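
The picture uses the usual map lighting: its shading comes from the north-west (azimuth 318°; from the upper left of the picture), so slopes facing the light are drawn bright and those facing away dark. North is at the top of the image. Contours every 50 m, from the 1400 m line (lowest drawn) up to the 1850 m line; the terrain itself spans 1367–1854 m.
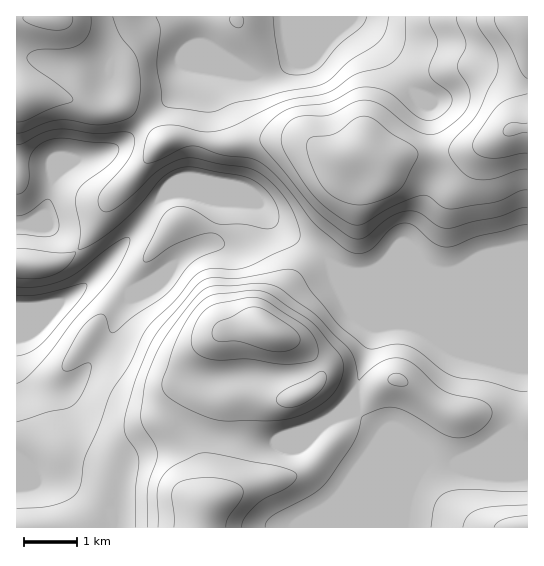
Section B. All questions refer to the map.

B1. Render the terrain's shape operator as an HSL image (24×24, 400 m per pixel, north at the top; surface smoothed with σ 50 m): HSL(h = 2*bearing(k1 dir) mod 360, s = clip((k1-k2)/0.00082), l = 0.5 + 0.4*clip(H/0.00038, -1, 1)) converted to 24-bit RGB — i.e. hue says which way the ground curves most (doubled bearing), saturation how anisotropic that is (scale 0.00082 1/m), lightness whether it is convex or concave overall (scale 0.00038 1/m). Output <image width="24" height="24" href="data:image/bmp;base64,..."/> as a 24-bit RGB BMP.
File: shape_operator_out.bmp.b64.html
<image width="24" height="24" href="data:image/bmp;base64,Qk32BgAAAAAAADYAAAAoAAAAGAAAABgAAAABABgAAAAAAMAGAAATCwAAEwsAAAAAAAAAAAAAnZfWo3zSsXi+o2uKaFp9GhtctrBjtrRozcB025NCcGArMUAlSGc2Wn5We4B7f4B/f4B/f4B/aW6AX3OHdaeqgrvPocnqusTyXmQjZlQyh1dFq19giGWNFSBsu5jFtdPHtsbW3cfp2KDup0/UYK2ZPo5TP4VYdoB+f4B/f4B/bnqCYJmLWa91UqNLY4EyX2Uif29+d1NPWYldlopymnt0HUlqUctzsc+MnqVfo4hcr1KWnYfe2M/42Jn0XYmrSHx0f4B/gIB/fICAboprfIRXfXZMfXVOeX1TeVmOgZ6od5ioY12Xrnh8RzpeWo0okrgmf51HhoJUi5FPVponUjITjmIT8KK+U4OWXoF9f4B/gH9/hWxriH9YZoJbfoB+gH9/dn+ogp6hdW6RYFODrWuYtzy9k8WPcrZ3hnJLfGU5jno6k0UXL0YFI1cOM64m1neoVmWKcH1sfVVYg0xNrZRrXqtjSohweHCJgXKRkIF3cVx7cF6BYW2KlV241MOak1pdkGWimoiyinGqn2vU89D57XPOAFIONHxFuUZfY1BAgoNOddPNt9TruqvhcXjKVHC+f1Z9rWJHSXU/WHuCYIKXWDel5MCxiaqoZaCiXpqecnexWZC1W5TF9rnw+NPtAF5rkDDdyp/csPPqbejkUGyJnmx1pm6cWVGDTTnF3IHf0YmWL31mUo58Iz1y5bapy1Rejj0nfYQiVF8cUEAQTmQILXYP3+yjUWvmAF+p3eTut9LbgT94YTo6eWg2elo4eGlLFlEnYUSe9K7Evq1sPHt7H1FqeZW97H3R5KPbzL7aiU7RpY3U1vP1s/39e/zrokzOFiZWg6sutVUncyY6fmRigH99gH9/gIB/b39yAzIjx3HI+NPbQGyULomcLJ+sq2bW7tPl1b3ceF/f0vn1z/P8tbbrkilwQA8kcj4+cX9Fg2dLgHp6gH9/f3+Af4CAf3+AP0IBGTMAADML54tW4HiSM3RGEFQwI1tj3tW3zdPtvsX22/LZiDsuZSQTeRs4eUd2gH9/gH9/gH9/gIB/f3+AgIB/gH9/gIB/sJ7cjqngAJEwADMT5FJQxmhjOndFBC8kYvJPhNRVWXUz8SUE2w06lk9WeEZzgHp/f4B+f4B/gIB/gH9/f4B/gIB/gIB/gIB/zNL/2Mz/+cz/FbzBADMe6oyhyHtmG2E9II8Ad2UMNjUTeH8ruHBtxF2GiDtnkkQfUZ4cV4JtgHZ8jk0/dJI7V31TfoB6f4B/f3QaRSgXqh9O/6y8FYtdAUYp6pOiqm6SQopXWYxLW51vSplmazk4ox0UaxUi2ZpHouhdEkIrTiY0vWQ9t71ZU2Y5UXAkTWkxWo0mOzdjdFB01aqU6ay1B2FMGqZ/5dHnh5rYX3nAZqyiej5uShMyoBocsFtIteOz6a2hV0IpEzQyiLt8wJ2SjmmTjpx4QWVxiNyHFk2GV4fBtazQ77LR4oV9ADMfc5cnfkoufG1OfnBULAcWTR0nrLdqzPDbjsvH2IPG6rftGZ32SafLxZO7rIC3saGxTUGe2uawIDB1JZJkQ56H1G7Z/8zf1zwFCTADLiEFOicALyEEJydhXra9o+fEnsmTiWVtbpF60cW0alWrOFFrjFdcsXhfp5BYZEZ08OsAEiUOS0ITIzECDS8E0xg7/8zgc1f3RWn309b4oq/5OHD2h8XWlMyti6K9ponCl8PBk6e/o4jZQjDwjl/X2ZzVzY+sZlSY5MNzOS5abTRmxblWF607AEkkt/bG5s/8fp36d4XirX/iZlfnpKXVvdzXVmy+snm1vMWnb7WnY7DCNhuifmDK0Ibf7cbmrZrn5tjsgnHyhq370Oj70sf5hNvmCm0pdX0uc1c9TWBBU6B5QJLFocPbyMLfgTzasZPE09DDrKl+VCIsGyISNUIlemw/zdCTt32wv7LPi4DOdoa7ZYxhc1Nk1K2MS4KhTW+Oc4OUZ56KWoQ6Ml8dKYMRaXQtZDBQv51jyaBqsSdIiilfejlVMVswKKszjLxDsXEvrKFDeFg/h3RDhXlXXGp9zdOXVYptNj5efnFTf3FVfl9Ne6tGPnoxPVEfH0MnkrtNtGhQn0d6p2CwimzDlJLNc7iwaD5S06NdknA0elMxirE7QKNZTpyUp7uKuVGNNVhnbnlXez5Fm7NcesSGVUp+f4B/OXxlPpFEjF9cmktqkXBacXVQiIBMgi8ubkY/utV9j3vWrbDdzuLjaqvFUISbgYdkl1iKp3O9SU28d4C7sM2wdp6KUkl7f3+AfYB+RHhTRlJBiFNgrnqGl3KwZ1yziWbHorXPrMi2"/>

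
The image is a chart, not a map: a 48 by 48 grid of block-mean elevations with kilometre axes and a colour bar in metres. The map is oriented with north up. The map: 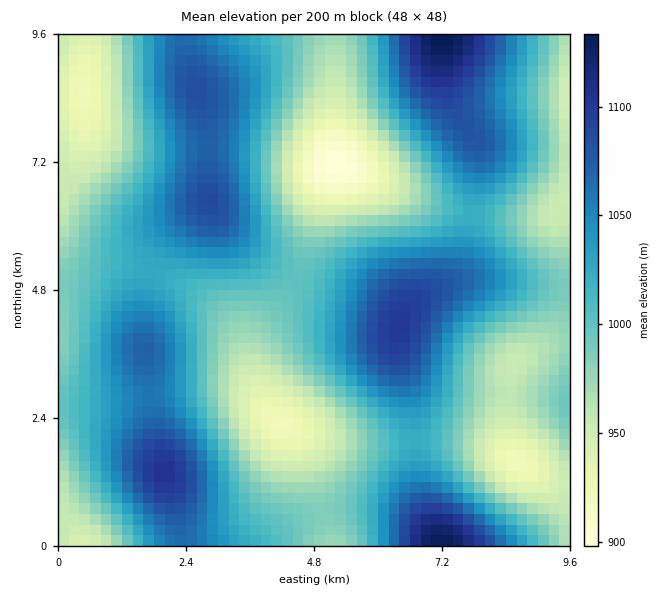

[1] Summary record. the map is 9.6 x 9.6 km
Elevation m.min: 895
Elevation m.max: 1135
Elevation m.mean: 1010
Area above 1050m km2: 23.1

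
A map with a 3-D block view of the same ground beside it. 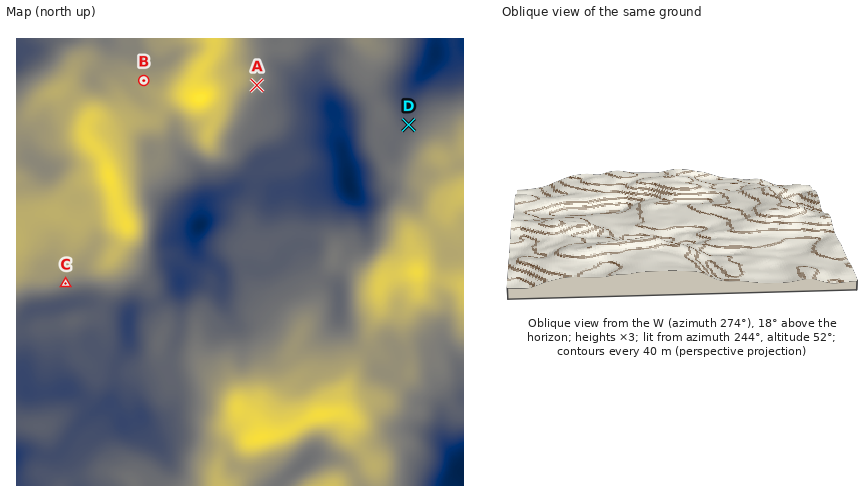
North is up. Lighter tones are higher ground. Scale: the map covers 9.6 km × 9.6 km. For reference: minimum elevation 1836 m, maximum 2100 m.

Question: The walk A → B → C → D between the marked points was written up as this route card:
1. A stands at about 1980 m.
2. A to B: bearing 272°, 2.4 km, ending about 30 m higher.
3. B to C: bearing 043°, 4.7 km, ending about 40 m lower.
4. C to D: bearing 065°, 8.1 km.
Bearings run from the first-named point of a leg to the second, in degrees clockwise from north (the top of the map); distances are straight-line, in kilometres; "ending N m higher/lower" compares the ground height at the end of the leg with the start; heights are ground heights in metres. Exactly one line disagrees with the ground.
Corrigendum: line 3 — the bearing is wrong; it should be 201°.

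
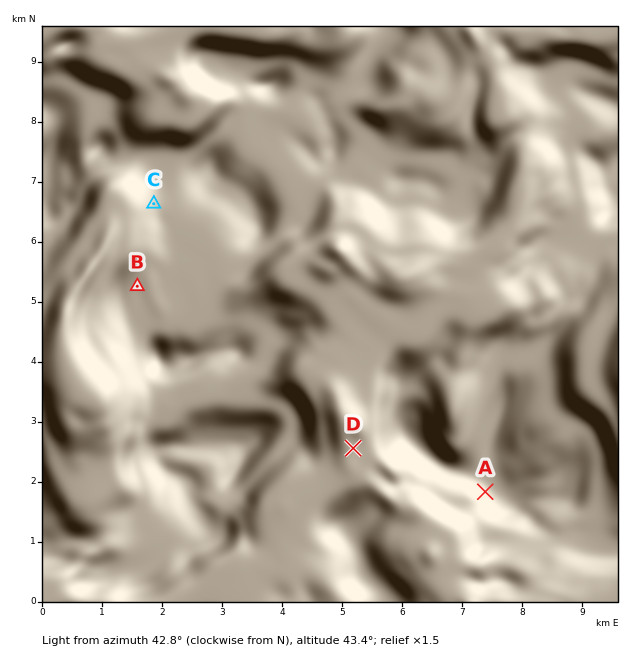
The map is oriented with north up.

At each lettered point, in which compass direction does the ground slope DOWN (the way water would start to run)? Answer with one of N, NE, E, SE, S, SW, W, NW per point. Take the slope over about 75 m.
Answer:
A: NE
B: SE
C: E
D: SE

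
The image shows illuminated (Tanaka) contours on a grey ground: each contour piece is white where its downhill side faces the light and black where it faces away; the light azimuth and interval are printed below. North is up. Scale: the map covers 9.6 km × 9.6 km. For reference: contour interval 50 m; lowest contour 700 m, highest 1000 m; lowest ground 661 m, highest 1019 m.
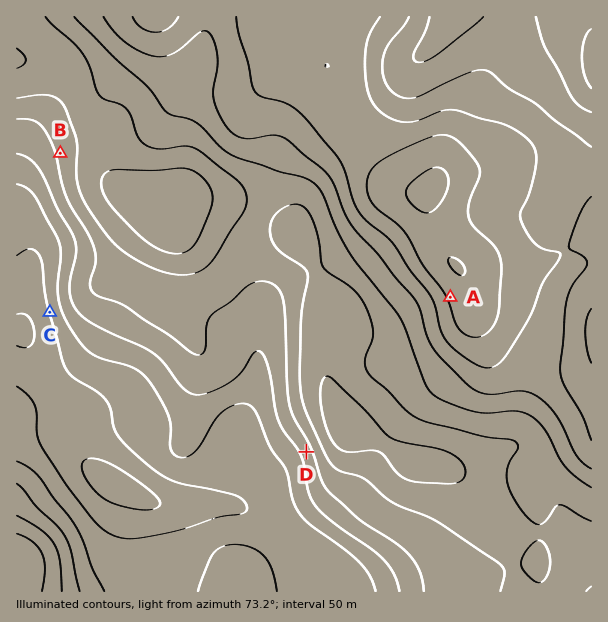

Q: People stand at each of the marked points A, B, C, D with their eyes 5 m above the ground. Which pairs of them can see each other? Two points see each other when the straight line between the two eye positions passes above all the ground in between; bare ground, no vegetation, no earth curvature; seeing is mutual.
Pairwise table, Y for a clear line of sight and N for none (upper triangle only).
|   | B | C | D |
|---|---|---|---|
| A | Y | Y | Y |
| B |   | N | N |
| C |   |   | N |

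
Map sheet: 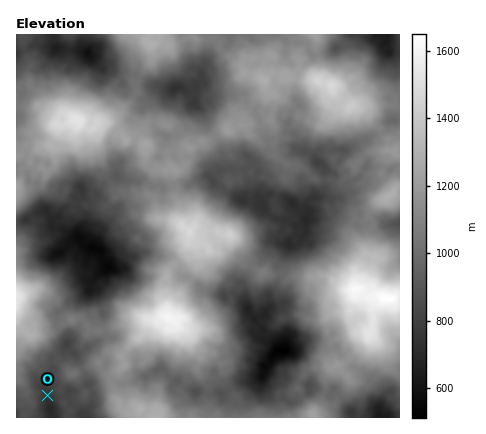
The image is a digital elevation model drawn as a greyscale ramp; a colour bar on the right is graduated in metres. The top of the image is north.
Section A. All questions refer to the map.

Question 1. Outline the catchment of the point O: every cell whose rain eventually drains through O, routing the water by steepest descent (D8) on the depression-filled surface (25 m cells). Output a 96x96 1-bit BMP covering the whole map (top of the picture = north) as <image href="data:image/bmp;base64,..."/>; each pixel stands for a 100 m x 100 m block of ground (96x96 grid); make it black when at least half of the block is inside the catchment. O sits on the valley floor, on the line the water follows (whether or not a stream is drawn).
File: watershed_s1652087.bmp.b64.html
<image width="96" height="96" href="data:image/bmp;base64,Qk2+BAAAAAAAAD4AAAAoAAAAYAAAAGAAAAABAAEAAAAAAIAEAAATCwAAEwsAAAIAAAAAAAAA////AAAAAAAAAAAAAAAAAAAAAAAAAAAAAAAAAAAAAAAAAAAAAAAAAAAAAAAAAAAAAAAAAAAAAAAAAAAAAAAAAAAAAAAAAAAAAAAAAAAAAAAfwAAAAAAAAAAAAAA/4AAAAAAAAAAAAAA/8AAAAAAAAAAAAAB/8AAAAAAAAAAAAAD/+AAAAAAAAAAAAAD//gAAAAAAAAAAAAD//4AAAAAAAAAAAAD///AAAAAAAAAAAAD///gAAAAAAAAAAAD///wAAAAAAAAAAAD////gAAAAAAAAAAD////wAAAAAAAAAAD////4AAAAAAAAAAD////8AAAAAAAAAAD////+AAAAAAAAAADn////AAAAAAAAAACAP8D/AAAAAAAAAAAAH8A/gAAAAAAAAAAAA4APgAAAAAAAAAAAAAAAAAAAAAAAAAAAAAAAAAAAAAAAAAAAAAAAAAAAAAAAAAAAAAAAAAAAAAAAAAAAAAAAAAAAAAAAAAAAAAAAAAAAAAAAAAAAAAAAAAAAAAAAAAAAAAAAAAAAAAAAAAAAAAAAAAAAAAAAAAAAAAAAAAAAAAAAAAAAAAAAAAAAAAAAAAAAAAAAAAAAAAAAAAAAAAAAAAAAAAAAAAAAAAAAAAAAAAAAAAAAAAAAAAAAAAAAAAAAAAAAAAAAAAAAAAAAAAAAAAAAAAAAAAAAAAAAAAAAAAAAAAAAAAAAAAAAAAAAAAAAAAAAAAAAAAAAAAAAAAAAAAAAAAAAAAAAAAAAAAAAAAAAAAAAAAAAAAAAAAAAAAAAAAAAAAAAAAAAAAAAAAAAAAAAAAAAAAAAAAAAAAAAAAAAAAAAAAAAAAAAAAAAAAAAAAAAAAAAAAAAAAAAAAAAAAAAAAAAAAAAAAAAAAAAAAAAAAAAAAAAAAAAAAAAAAAAAAAAAAAAAAAAAAAAAAAAAAAAAAAAAAAAAAAAAAAAAAAAAAAAAAAAAAAAAAAAAAAAAAAAAAAAAAAAAAAAAAAAAAAAAAAAAAAAAAAAAAAAAAAAAAAAAAAAAAAAAAAAAAAAAAAAAAAAAAAAAAAAAAAAAAAAAAAAAAAAAAAAAAAAAAAAAAAAAAAAAAAAAAAAAAAAAAAAAAAAAAAAAAAAAAAAAAAAAAAAAAAAAAAAAAAAAAAAAAAAAAAAAAAAAAAAAAAAAAAAAAAAAAAAAAAAAAAAAAAAAAAAAAAAAAAAAAAAAAAAAAAAAAAAAAAAAAAAAAAAAAAAAAAAAAAAAAAAAAAAAAAAAAAAAAAAAAAAAAAAAAAAAAAAAAAAAAAAAAAAAAAAAAAAAAAAAAAAAAAAAAAAAAAAAAAAAAAAAAAAAAAAAAAAAAAAAAAAAAAAAAAAAAAAAAAAAAAAAAAAAAAAAAAAAAAAAAAAAAAAAAAAAAAAAAAAAAAAAAAAAAAAAAAAAAAAAAAAAAAAAAAAAAAAAAAAAAAAAAAAAAAAAAAAAAAAAAAAAAAAAAAAAAAAAAAAAAAAAAAAAAAAAAAAAAAAAAAAAAAAAAAAAAAAAAAAAAAAAAAAAAAAAAAAAAAAAAAAAAA="/>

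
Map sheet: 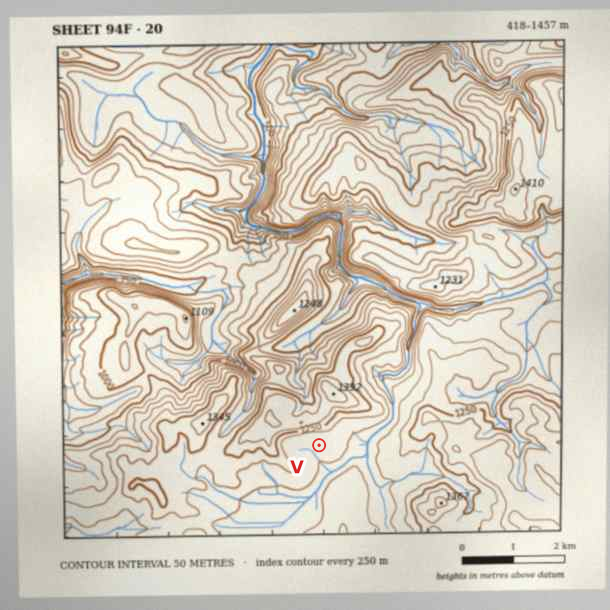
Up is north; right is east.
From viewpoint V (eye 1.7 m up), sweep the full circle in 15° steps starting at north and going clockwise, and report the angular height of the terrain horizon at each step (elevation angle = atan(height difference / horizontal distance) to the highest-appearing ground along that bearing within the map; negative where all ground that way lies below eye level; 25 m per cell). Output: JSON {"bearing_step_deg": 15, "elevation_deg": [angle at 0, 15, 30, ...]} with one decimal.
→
{"bearing_step_deg": 15, "elevation_deg": [17.5, 13.5, 11.1, 7.2, 3.0, 4.3, 4.1, 3.3, 4.3, 0.6, 0.8, 1.6, 0.3, -0.2, 1.5, 3.6, 5.0, 6.3, 8.6, 10.0, 13.5, 18.1, 19.5, 18.8]}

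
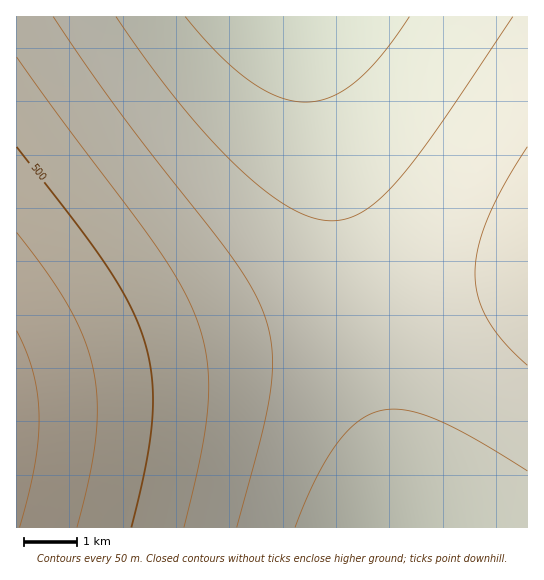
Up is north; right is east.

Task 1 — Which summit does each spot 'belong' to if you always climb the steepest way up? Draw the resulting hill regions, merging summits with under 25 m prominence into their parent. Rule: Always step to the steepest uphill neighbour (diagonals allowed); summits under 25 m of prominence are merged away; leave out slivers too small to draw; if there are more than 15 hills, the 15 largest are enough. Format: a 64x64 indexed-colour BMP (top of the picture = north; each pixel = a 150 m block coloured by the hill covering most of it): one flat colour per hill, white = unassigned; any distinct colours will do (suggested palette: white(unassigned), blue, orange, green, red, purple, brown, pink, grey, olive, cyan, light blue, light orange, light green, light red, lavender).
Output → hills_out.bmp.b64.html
<image width="64" height="64" href="data:image/bmp;base64,Qk12CAAAAAAAAHYAAAAoAAAAQAAAAEAAAAABAAQAAAAAAAAIAAATCwAAEwsAABAAAAAAAAAA////ALR3HwAOf/8ALKAsACgn1gC9Z5QAS1aMAMJ34wB/f38AIr28AM++FwDox64AeLv/AIrfmACWmP8A1bDFABERERERERERERERERERERERERERERERERIiIiIiIiIiERERERERERERERERERERERERERERERERIiIiIiIiIiIREREREREREREREREREREREREREREREREiIiIiIiIiIhERERERERERERERERERERERERERERERESIiIiIiIiIiERERERERERERERERERERERERERERERERIiIiIiIiIiIREREREREREREREREREREREREREREREREiIiIiIiIiIhEREREREREREREREREREREREREREREREiIiIiIiIiIiERERERERERERERERERERERERERERERESIiIiIiIiIiIRERERERERERERERERERERERERERERERIiIiIiIiIiIhEREREREREREREREREREREREREREREREiIiIiIiIiIiERERERERERERERERERERERERERERERESIiIiIiIiIiIRERERERERERERERERERERERERERERESIiIiIiIiIiIhERERERERERERERERERERERERERERERIiIiIiIiIiIiEREREREREREREREREREREREREREREREiIiIiIiIiIiIRERERERERERERERERERERERERERERESIiIiIiIiIiIhERERERERERERERERERERERERERERERIiIiIiIiIiIiERERERERERERERERERERERERERERERIiIiIiIiIiIiIREREREREREREREREREREREREREREREiIiIiIiIiIiIhERERERERERERERERERERERERERERESIiIiIiIiIiIiERERERERERERERERERERERERERERERIiIiIiIiIiIiIREREREREREREREREREREREREREREREiIiIiIiIiIiIhEREREREREREREREREREREREREREREiIiIiIiIiIiIiERERERERERERERERERERERERERERESIiIiIiIiIiIiIRERERERERERERERERERERERERERERIiIiIiIiIiIiIhEREREREREREREREREREREREREREREiIiIiIiIiIiIiERERERERERERERERERERERERERERESIiIiIiIiIiIiIRERERERERERERERERERERERERERESIiIiIiIiIiIiIhERERERERERERERERERERERERERERIiIiIiIiIiIiIiEREREREREREREREREREREREREREREiIiIiIiIiIiIiIRERERERERERERERERERERERERERESIiIiIiIiIiIiIhERERERERERERERERERERERERERERIiIiIiIiIiIiIiERERERERERERERERERERERERERERIiIiIiIiIiIiIiIREREREREREREREREREREREREREREiIiIiIiIiIiIiIhERERERERERERERERERERERERERESIiIiIiIiIiIiIiERERERERERERERERERERERERERERIiIiIiIiIiIiIiIRERERERERERERERERERERERERERIiIiIiIiIiIiIiIhEREREREREREREREREREREREREREiIiIiIiIiIiIiIiERERERERERERERERERERERERERESIiIiIiIiIiIiIiIRERERERERERERERERERERERERERIiIiIiIiIiIiIiIhEREREREREREREREREREREREREREiIiIiIiIiIiIiIiEREREREREREREREREREREREREREiIiIiIiIiIiIiIiIRERERERERERERERERERERERERESIiIiIiIiIiIiIiIhERERERERERERERERERERERERERIiIiIiIiIiIiIiIiEREREREREREREREREREREREREREiIiIiIiIiIiIiIiIRERERERERERERERERERERERERESIiIiIiIiIiIiIiIhERERERERERERERERERERERERESIiIiIiIiIiIiIiIiERERERERERERERERERERERERERIiIiIiIiIiIiIiIiIREREREREREREREREREREREREREiIiIiIiIiIiIiIiIhERERERERERERERERERERERERESIiIiIiIiIiIiIiIiERERERERERERERERERERERERERIiIiIiIiIiIiIiIiIRERERERERERERERERERERERERIiIiIiIiIiIiIiIiIhEREREREREREREREREREREREREiIiIiIiIiIiIiIiIiERERERERERERERERERERERERESIiIiIiIiIiIiIiIiIRERERERERERERERERERERERERIiIiIiIiIiIiIiIiIhEREREREREREREREREREREREREiIiIiIiIiIiIiIiIiEREREREREREREREREREREREREiIiIiIiIiIiIiIiIiIRERERERERERERERERERERERESIiIiIiIiIiIiIiIiIhERERERERERERERERERERERERIiIiIiIiIiIiIiIiIiEREREREREREREREREREREREREiIiIiIiIiIiIiIiIiIRERERERERERERERERERERERESIiIiIiIiIiIiIiIiIhERERERERERERERERERERERESIiIiIiIiIiIiIiIiIiERERERERERERERERERERERERIiIiIiIiIiIiIiIiIiIREREREREREREREREREREREREiIiIiIiIiIiIiIiIiIhERERERERERERERERERERERESIiIiIiIiIiIiIiIiIi"/>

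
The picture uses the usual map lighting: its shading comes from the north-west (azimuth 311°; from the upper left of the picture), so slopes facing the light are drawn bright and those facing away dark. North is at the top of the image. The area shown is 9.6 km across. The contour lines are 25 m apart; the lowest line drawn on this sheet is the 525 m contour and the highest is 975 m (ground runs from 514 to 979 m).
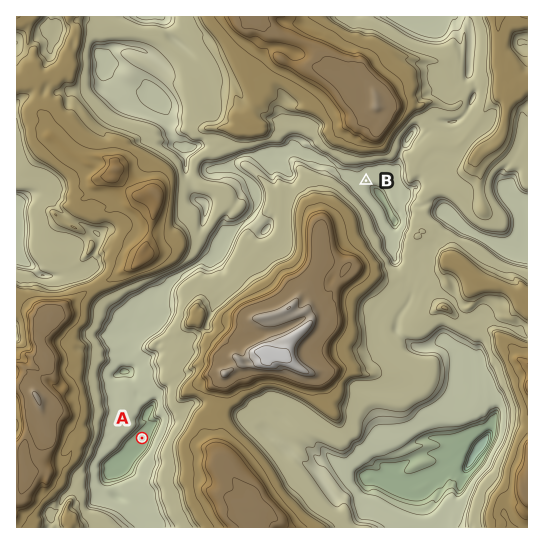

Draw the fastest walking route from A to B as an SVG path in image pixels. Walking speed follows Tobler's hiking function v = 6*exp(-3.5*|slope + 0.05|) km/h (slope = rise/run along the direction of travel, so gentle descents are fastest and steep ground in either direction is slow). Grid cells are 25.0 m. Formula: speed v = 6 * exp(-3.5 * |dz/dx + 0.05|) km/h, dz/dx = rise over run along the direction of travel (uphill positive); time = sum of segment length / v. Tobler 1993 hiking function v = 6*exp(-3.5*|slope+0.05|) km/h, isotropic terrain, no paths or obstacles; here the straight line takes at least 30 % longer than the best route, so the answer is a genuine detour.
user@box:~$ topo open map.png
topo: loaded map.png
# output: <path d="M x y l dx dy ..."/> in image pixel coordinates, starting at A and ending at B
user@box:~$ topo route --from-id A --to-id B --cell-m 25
<path d="M142 438l0-1 17-35 4-4 16-31 4-4 4-8 3-2 5-11 4-4 2-3 0-1 5-11 3-4 2-2 3-6 25-25 10-19 12-12 2-5 14-13 20-40 17-18 5-2 14 0 16 8 1 0 8-4 8 0"/>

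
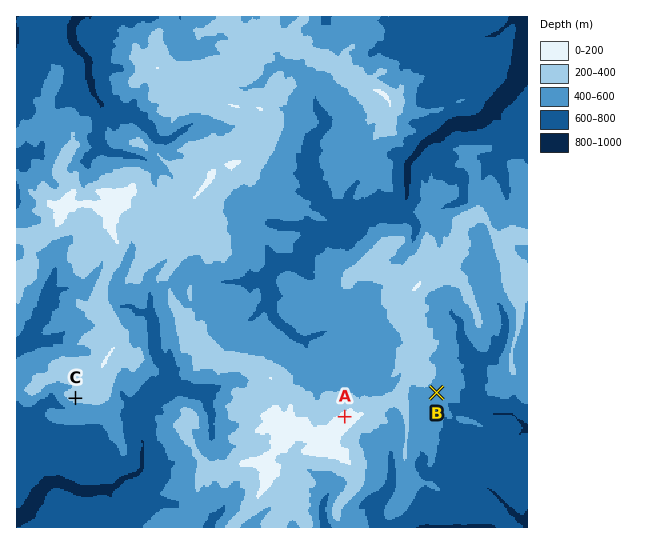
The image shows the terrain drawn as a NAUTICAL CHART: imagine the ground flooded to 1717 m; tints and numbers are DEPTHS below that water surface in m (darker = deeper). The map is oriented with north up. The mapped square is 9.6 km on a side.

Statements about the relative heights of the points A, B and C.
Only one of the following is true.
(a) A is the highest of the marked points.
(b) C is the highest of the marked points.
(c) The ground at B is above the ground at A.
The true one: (a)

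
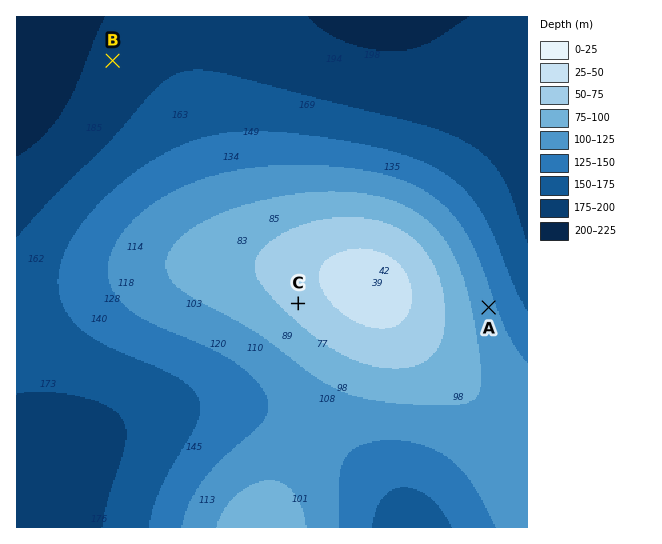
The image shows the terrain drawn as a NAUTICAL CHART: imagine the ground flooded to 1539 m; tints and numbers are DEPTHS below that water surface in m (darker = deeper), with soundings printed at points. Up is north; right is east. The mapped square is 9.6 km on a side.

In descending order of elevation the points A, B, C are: C A B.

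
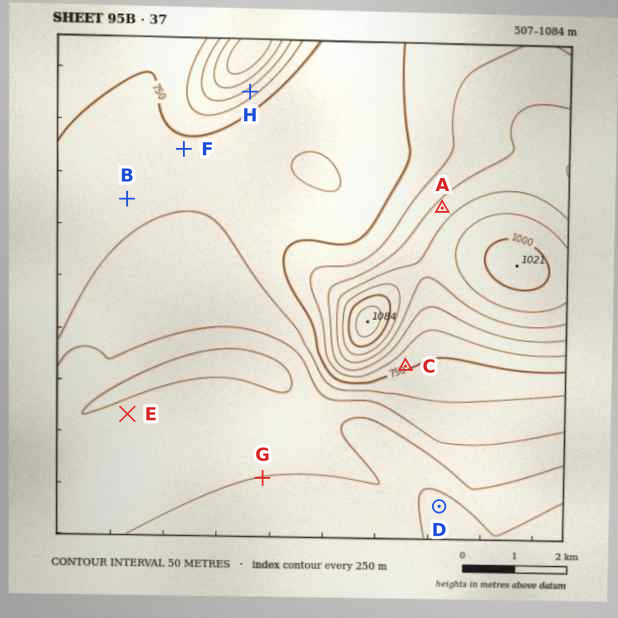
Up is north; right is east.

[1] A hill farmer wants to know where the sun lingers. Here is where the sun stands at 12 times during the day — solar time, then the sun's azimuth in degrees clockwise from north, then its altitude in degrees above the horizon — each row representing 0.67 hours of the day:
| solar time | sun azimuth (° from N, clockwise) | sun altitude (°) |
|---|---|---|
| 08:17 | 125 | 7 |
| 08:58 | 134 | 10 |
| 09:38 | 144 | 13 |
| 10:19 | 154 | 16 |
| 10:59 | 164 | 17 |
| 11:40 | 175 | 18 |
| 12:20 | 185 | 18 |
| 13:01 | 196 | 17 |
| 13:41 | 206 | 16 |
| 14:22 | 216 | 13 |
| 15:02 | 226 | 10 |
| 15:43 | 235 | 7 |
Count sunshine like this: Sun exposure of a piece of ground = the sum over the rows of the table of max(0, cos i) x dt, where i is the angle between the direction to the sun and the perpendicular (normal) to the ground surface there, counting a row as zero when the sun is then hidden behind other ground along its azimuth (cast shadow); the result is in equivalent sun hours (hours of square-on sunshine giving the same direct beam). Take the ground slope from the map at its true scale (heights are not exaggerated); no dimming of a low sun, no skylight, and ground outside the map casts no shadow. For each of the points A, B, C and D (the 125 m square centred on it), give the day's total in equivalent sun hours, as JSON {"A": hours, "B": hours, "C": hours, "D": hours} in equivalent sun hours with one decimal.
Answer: {"A": 1.3, "B": 2.0, "C": 2.6, "D": 2.1}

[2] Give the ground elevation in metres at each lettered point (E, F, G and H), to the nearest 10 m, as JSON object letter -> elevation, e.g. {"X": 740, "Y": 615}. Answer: {"E": 620, "F": 730, "G": 600, "H": 830}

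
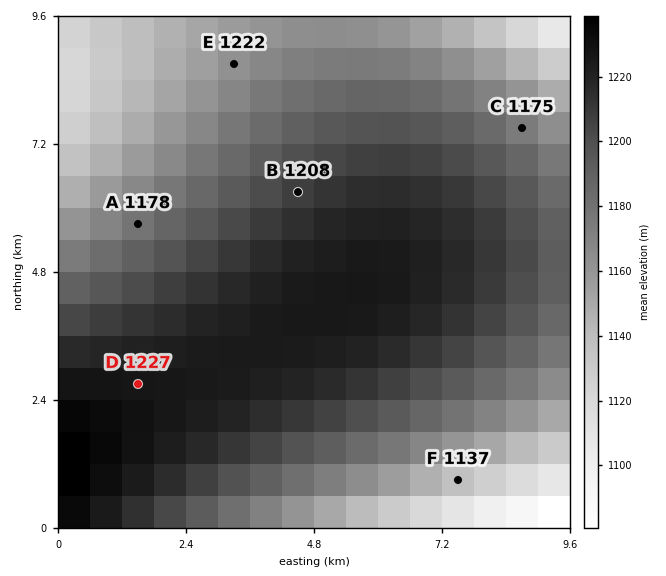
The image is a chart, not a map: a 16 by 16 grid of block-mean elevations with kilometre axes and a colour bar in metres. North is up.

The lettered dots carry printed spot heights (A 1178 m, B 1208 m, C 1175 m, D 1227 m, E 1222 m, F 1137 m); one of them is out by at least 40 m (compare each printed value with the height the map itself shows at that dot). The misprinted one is E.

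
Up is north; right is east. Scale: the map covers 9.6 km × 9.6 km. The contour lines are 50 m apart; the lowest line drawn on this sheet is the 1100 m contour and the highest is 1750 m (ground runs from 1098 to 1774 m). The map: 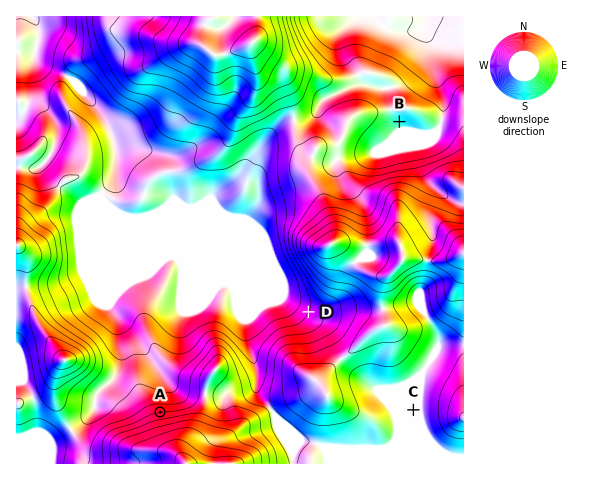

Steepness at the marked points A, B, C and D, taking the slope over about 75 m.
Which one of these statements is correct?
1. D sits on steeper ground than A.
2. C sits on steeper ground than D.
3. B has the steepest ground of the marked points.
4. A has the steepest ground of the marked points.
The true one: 4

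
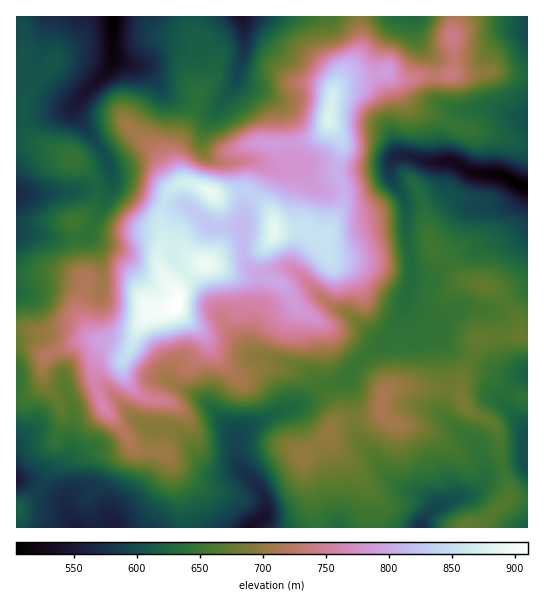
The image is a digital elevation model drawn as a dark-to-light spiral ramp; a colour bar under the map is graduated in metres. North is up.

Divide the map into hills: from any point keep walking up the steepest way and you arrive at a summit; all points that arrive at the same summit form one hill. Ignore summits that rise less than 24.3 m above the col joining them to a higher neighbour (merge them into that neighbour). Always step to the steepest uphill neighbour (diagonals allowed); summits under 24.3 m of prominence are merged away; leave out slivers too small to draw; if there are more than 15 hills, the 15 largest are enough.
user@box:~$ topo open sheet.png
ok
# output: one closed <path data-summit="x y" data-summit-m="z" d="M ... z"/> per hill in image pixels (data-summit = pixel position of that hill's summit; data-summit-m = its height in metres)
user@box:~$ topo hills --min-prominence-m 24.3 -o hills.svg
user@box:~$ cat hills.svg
<path data-summit="177 305" data-summit-m="910" d="M242 16l-226 1 0 462 10 2 32 18 7 7 9 22 176 0 14-11 1-15-6-15-20-21-3-11 0-14 3-7 7-6 35-17 25-10 19-16 22-6 6-10 32-28-14-6-22-22-20-9-36-35-15-1-16 5-9-2-5-5-4-9-1-28-2-2-34-2-21-20-16-1-53-20-5-5-1-9-8-19-28-38 0-7 4-7 30-30 5-13 3 4 30 9 13 18 7 8 8 4 31 8 14-2-13 20-6 16 2 10 7 8 12 4 27-3 30 8 15-3 1-3-6-13-2-26-6-16-15-12-23-10-6-6 0-8 7-20 0-29z"/><path data-summit="383 398" data-summit-m="714" d="M522 185l-11 16-15 10-4 19-9 11-25 12-25 22-10 2-10-1-2 2-11 47-10 12-12 8-25 24-6 10-22 6-19 16-25 10-35 17-7 6-3 7 0 14 3 11 20 21 6 15-1 15-13 11 170 0 3-9 10-11 21-11 18-4 14-18 41-13 0-32-24-28 0-4 7-12 7-7 10-5 0-187z"/><path data-summit="329 119" data-summit-m="880" d="M395 16l-152 1 1 34-7 20 0 8 6 6 23 10 15 12 7 23 3 25 4 10 5 2 8 15 10 7 13 2 51-14 7-4 4-15 6-3-8-24-2-26-13-36 1-16z"/><path data-summit="274 231" data-summit-m="889" d="M261 163l-4 0 3 3 0 8-13 24-3 9-1 43 5 16 11 7 19-5 12 0 7 4 32 32 20 9 22 22 10 5 10-4 12-18 2-23 7-18 0-12-5-27 0-33-4-11-12-17 0-8-4 6-5 2-51 14-9 0-14-9-10-17-19 3z"/><path data-summit="211 193" data-summit-m="894" d="M114 56l-5 13-30 30-4 7 2 12 26 33 8 19 1 9 7 6 47 18 20 2 21 20 35 3 3-26 15-28 0-8-11-6-16 3-16-2-7-2-7-8-2-10 4-14 14-21-13 1-31-8-8-4-7-8-13-18-30-9z"/><path data-summit="19 510" data-summit-m="618" d="M19 480l-3 1 1 47 56-1-8-21-7-7-32-18z"/>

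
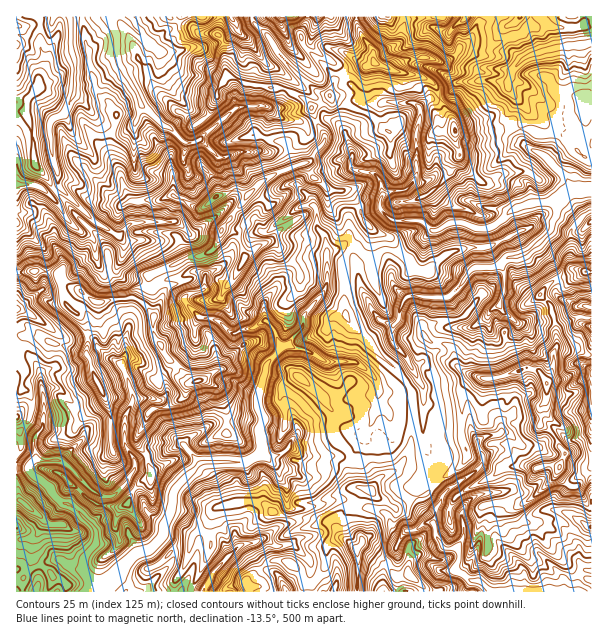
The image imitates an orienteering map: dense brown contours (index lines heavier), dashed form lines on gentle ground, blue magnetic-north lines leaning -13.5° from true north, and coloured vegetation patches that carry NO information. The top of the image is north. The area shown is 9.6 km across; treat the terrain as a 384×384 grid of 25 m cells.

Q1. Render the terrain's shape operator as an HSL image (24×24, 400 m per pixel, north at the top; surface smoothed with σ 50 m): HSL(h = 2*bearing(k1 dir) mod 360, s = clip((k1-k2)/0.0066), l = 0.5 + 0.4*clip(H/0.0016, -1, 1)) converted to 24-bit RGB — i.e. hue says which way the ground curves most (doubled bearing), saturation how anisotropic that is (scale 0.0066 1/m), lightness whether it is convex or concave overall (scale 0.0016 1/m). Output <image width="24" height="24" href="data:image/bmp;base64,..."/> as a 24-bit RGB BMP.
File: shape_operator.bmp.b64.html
<image width="24" height="24" href="data:image/bmp;base64,Qk32BgAAAAAAADYAAAAoAAAAGAAAABgAAAABABgAAAAAAMAGAAATCwAAEwsAAAAAAAAAAAAArEtrh8+6jGW2e39UXE6HVLyG0nJd4cgoGmyv5tzvy2i7MrrEyIvDIDFY7tuqO2KwnOW9KrzQahMtbC8ZToE9lYw9c3hIUat3n6F4aFkyS3o62l/TKZJAKJNHvjzS35uKGYVeNHks13DX0FF4vGB+Qy9r6eKwD19j7saoPRjYXgifqealhESkRr6NccNshU55pkJFobDYuNjqMBJM9gcRe+2gK11xy42bvX10dSqhIGIVUMw+TpKtbMS+5cK+yze7Gn0AZwRbANHo28N+jpdcc4yvgZCxPbvEzvPrdSuDRwwZMfPr/NHPwxYGDBwp0MaHwazNfom7yOLlMkLLYG+ynHdce2s/j3HL0JLXCmlz4AB35OWxwJnTx6UuWUghj6c4sYQvnBOTR7z/02ccADMU+NjTDiMlQIxHinWkeEy508d/hChYaXBInH65pqLPpViBZH1411W8AKw5+ix2QFUo1lUtf+RjT3jgDiJxxcUJfh6L3q3DAA/1o+t5qHHoXgwhKC4OI0MJcS0UI6tRo4x6cpVZZHlaj11qpXyTcG195rnHBD07sYXJgqbY86yuOE+cIBDrxIrkLrie4eaEIwRY6uacLh4XFqCF5cPunNrfUiGwF7m6raSGkaeEaXx1anZ/n41teGqG0b91Hj+nWDeKxVhhZ+JqJDSA5uCVDxtPrWCM5ul4BR0u+dHZ24DOVp54SpYrS6NtLxZYy5NebplogZ+AdYeOfWqDbaVmeV1+rFllqpl5Q2R6zYl0c8RRGERX4tyiHCh9jEaa2vTXORNfzLxaJnnF89X2dOx1Moo6FD1vv3+SnM7In3eoc4mpflBhRHi+jFuMlVFu56/rST6KJIYl6fHCCzaiwWp0QoBxV0KnxOSBKAs4omlFoumsP1Z8+dLp13zOBCkv3e7eThEfhX8caiEjteLIbBJSVHyaidS7T5Vbm33Usarx32RNxBl8iIO4dFS8ga4s0C9AM1SQnNqln8eKIBtonNxX4wcAoTv1J0UA4J7NiI+undHBMhR/16rEa7yaT59PckOWSs19dzFU6+C8fZjHhSswiTdakNmrpaxzPEJixuWpSZhdPwcMsV0HXuVlGwUwnt9sIpuBzaujmzlkGIEAjN++o5LM7nnGB1YdgQUzPIolyeevcA8CJIlDMNp5tOrcTXzPw3zmtXI21zdaA4+u+tHVT61KGkhS2KSnEFhd08aMdiyF4nVmKTAEWGcRCCsf9NfhB0J+49Tw7Rhmt2BA1Nb3gpL1r8dSgCJRJWhxyKHZ45ne1S3dHXI88MjGQTpjTrdjZD+Pp8l6oV+WXjCGtNfj7dDnGls8LzsKEHUiPmBLw13A1930diUgku5RfzhpeuVtVxVUipo3VMBGaCV37pmxPNlrrIroVXijWD56eZlKnXZipdHdQMesQGyX5tjz0sfz5IvsE0UfOoRT0tAnNYg+vdh3pgRfZA4ldtklY4UVKyEI2H4jLe4Irj9JgpwpLN2ueR2UT7lepe2pMQIHRCUGVWcGWmwKR9EAGV8f9cvoH0Vm7Z98KNkndA0ityfMf7bEpbzlq5/k0eL5RVrk4sP77cD2Rdd5rhqSe5AaqLPi4eq2ADF7e17/8cbrInZZtmY3T7OWYnMkN3RFWn8+yUvBGU2oo8eCPFeSVd9qdCam2O+bFwCmK7KXyEq27sbptGvmrO/JKFkdhwEM69qHCx9L6sI5stZ5PLOmyIHBpM3hmSiQpXhWiddvHxZapcteYLlwOl6gLZQ09EdON1gA4wB4dK0ANKgWX55N5oKOMCJ7TXe/0d2TBwc61KV73vHJSkuGb4NDVhoeUZamoMKqvdCWE2RZo0nHkkVlX7k4ocohQgYq/8zhAjEO5s/Ji2HDqzlblMwyVSJGb7akurvXEyaUyNqb6fLZcVGLfXSwaHC2i36Wn5GAx3uQjLquFTVOk8mUs3WfVyqBfM3XaTqF+NbTHzADWmkLVNe4uoTcpb7WmIhSfW0qdBcWZepgnkGhg2qUc0Z8k1Vrj5l1prSYmlaowqqcKiNsqcuPUytMeMCFXU9uPleT9N7Xi7Ticz7H1bspcSVorkBHxm2Ef87Xfebmzz4EQlkZY2MmH1hMlqjQfqa+k2WcRIlEv6+DMyt8sbJ1U1yim0lZcGM/OFYcidtKjjCf5YdKpwy8XrDeXYfUr+qgek3FmS/Uyc7y4nfffIaxrVqzLUsfW2ErSGMyYrJly8FwLnitfl1piUZJllaBYaDFl6zkwe2FVAdDhvKHNQ7xSFLVVSNIt+uRUSVM03xt3iATCEs01aW1QmepyZ7Oe4C7lIXE"/>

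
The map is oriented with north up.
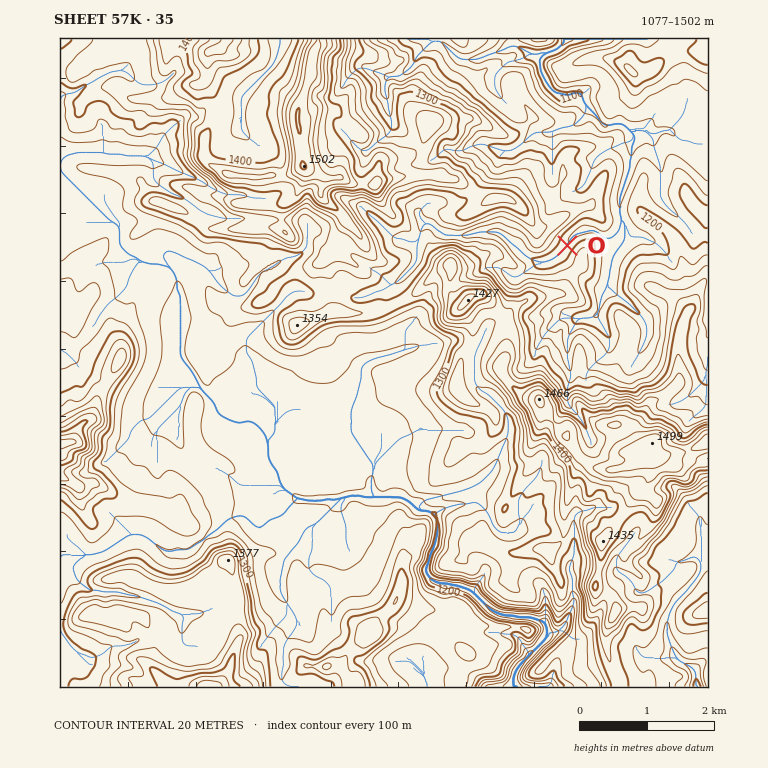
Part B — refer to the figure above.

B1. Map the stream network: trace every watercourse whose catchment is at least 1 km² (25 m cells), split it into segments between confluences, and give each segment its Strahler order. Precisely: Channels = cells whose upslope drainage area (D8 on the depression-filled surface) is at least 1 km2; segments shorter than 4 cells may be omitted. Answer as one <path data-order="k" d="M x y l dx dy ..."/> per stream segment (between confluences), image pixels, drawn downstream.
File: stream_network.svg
<path data-order="1" d="M424 673l0 3 1 2 2 9"/><path data-order="1" d="M71 646l-6-7 0-1-5-6 0-77 26 0"/><path data-order="3" d="M547 638l-15 15-2 0 0 1-12 12 0 2-3 3 0 4-2 1 0 11 4 0"/><path data-order="1" d="M295 617l-1-5-7-8 0-2-4-3-1-5-2-2 0-15 2-2 1-15 16-17 5-12 5-5 3 0 2-2 2 0 25-25"/><path data-order="1" d="M184 616l-2-2-3 0-2-2-3 0-2-2-2 0-3-3-9-3-1-2-9-2-1-1-4 0-2-2-5 0-1-2-7 0-2-1-5 0-1-2-19 0-2-2-10 0-13-12-2-8-2-2 0-1 4-4 10-8"/><path data-order="1" d="M677 561l5 0 2-1 3 0 2-2 2 0 1-2 4 0 5 5 0 11-2 1 0 2-10 12 0 1-15 16-4 8-1 2 0 5-2 2 0 15 2 2 0 3 1 2 0 3 4 5 0 3 5 7 12 5 5 5 0 14 1 2"/><path data-order="2" d="M86 555l8 0 2-2 5 0 5-3 2 0 3-4 2 0 3-3 2 0 3-4 2 0 7-5 11 0 2 2 5 2 7 7 2 0 5 5 1 0 2 1 9 0 1-1 14 0 8-7 5-2 7-7 2 0 3-3 2 0 12-12 1 0 2-1 3 0 2-2 9 0 11 12 5 0 9-9 3 0 2-1 3 0 2-2 2 0 5-5 0-2 10-10"/><path data-order="1" d="M574 541l0 15-3 5 0 4-2 2 0 5 3 5 0 18 2 2 0 7-2 1 0 4-5 8 0 4-1 1 0 2-9 8-8 0 0 4-2 2"/><path data-order="1" d="M517 531l-2 2-15 0-7-7 0-2-2-1 0-4-1-1-2-6-10-10-7 0-2 2-11 0-2 2-5 0-2 1-3 0-2 2-8 3 0 4"/><path data-order="1" d="M346 528l0-4-2-1-1-9-2-2 0-8 5-7"/><path data-order="3" d="M436 516l0 2 1 1 0 17-1 2 0 5-2 2 0 3-4 5 0 3-1 2 0 5-4 5 0 4 2 1 0 2 7 7 3 0 2 1 10 0 2 2 7 0 1 2 4 0 1 1 4 0 1 2 2 0 20 20 5 2 2 2 3 0 2 2 12 0 2 1 15 0 2 2 3 0 2 2 3 0 2 1 1 0 0 4 2 1 0 11"/><path data-order="3" d="M422 511l7 0 7 5"/><path data-order="3" d="M297 499l7 0 1 2 19 0 2-2 5 0 1 2 2 0 2-2 5 0"/><path data-order="3" d="M341 499l2-2 3 0"/><path data-order="3" d="M346 497l2 0 1-1 12 0 2 1 12 0"/><path data-order="3" d="M375 497l27 0 1 2 6 2 10 10 3 0"/><path data-order="2" d="M373 470l0 5-2 2 0 15 4 5"/><path data-order="1" d="M375 463l0 6-2 1"/><path data-order="3" d="M268 443l0 15 2 2 2 5 5 5 0 2 1 2 0 5 2 1 0 4 5 6 2 0 3 4 2 0 5 5"/><path data-order="1" d="M501 408l4 3 0 2 3 5 0 17-1 1 0 4-6 8 0 4-3 5 0 3-2 2-3 8-14 14-8 3-2 2-3 0-2 1-3 0-2 2-5 0-2 2-5 0-1 2-5 0-2 1-5 0-2 2-5 0-2 2-1 0-5 5 0 1 3 4"/><path data-order="1" d="M180 406l0-2 2-1 0-4 2-1 0-4 6-7"/><path data-order="3" d="M201 389l13 14 0 1 2 2 0 3 5 7 2 0 8 5 3 0 2 2 7 0 2-2 6 0 2 2 2 0 8 8 0 2 4 3 0 5 1 2"/><path data-order="1" d="M180 387l10 0"/><path data-order="2" d="M190 387l9 0 2 2"/><path data-order="1" d="M569 369l0-7-2-2 0-22 2-1 0-4 3-3 4-9 3-3 12 0 2-2 3 0 2-5 1-1 0-7 2-2 0-5 5-7 0-3 2-2"/><path data-order="1" d="M708 355l0-61"/><path data-order="1" d="M246 354l5 5 0 1 2 2 0 5 2 2 0 5 1 2 0 11 19 19 0 27-7 7 0 3"/><path data-order="1" d="M403 350l-1 0-2 2-3 0-2 2-3 0-2 1-5 0-2 2-5 0-2 2-3 0-2 1-5 2-5 5 0 14-2 1 0 5-1 2 0 5-2 2 0 3-3 5 0 4-2 1 0 24 14 19 0 1 3 4 0 1 5 5 0 7"/><path data-order="1" d="M647 333l0-8-4-5 0-2-16-17-2 0-5-5-2 0-8-8-2 0 0-4"/><path data-order="2" d="M608 284l0-5 2-1 0-9 1-2 0-6 2-2 0-3 12-16 0-17-4-3"/><path data-order="1" d="M409 271l6-7 0-2 2-1 0-17 2-2 1-12 4-5 0-2 6 0 9 9 3 0 0 2 2 1 25 0 2-1 5 0 2-2 20 0 2 2 1 0 12 11 2 0 12 12 1 0 6 4 3 0 2 1 6 0 2-1 3 0 2-2 2 0 5-5 2 0 1-2 0-2 5-5 2-5 7-6 5 0 2-2 5 0 1-2 5 0 2 2 2 0 7 7 6 0 9-9 0-5 1-2 0-3"/><path data-order="2" d="M170 267l5 7 0 4 2 1 0 12 3 3 0 63 14 17 7 15"/><path data-order="1" d="M270 267l-3 4-4 0-7 7 0 1-6 9 0 1-7 7-10 0-5-5-2 0-10-10 0-2-4-3 0-2-8-8-5-2-9-5-3 0-12-7-8-2-5 6 5 6 0 2 3 3"/><path data-order="2" d="M141 262l6 0 1 2 12 0 2 2 5 0 2 1 1 0"/><path data-order="2" d="M621 220l0-3-1-2 0-19 1-1 0-4 2-1 0-4 2-1 0-4 2-1 0-4 1-2 0-3 2-2 0-10 2-1 0-12 3-5 0-5-5-5"/><path data-order="2" d="M60 161l0 10 51 51 5 1 4 4 0 18 10 11 3 0 2 1 1 0 5 5"/><path data-order="1" d="M148 158l-1 0-2-2-20 0-2-2-17 0-2-2-28 0-2 2-5 0-2 2-2 0-5 5"/><path data-order="1" d="M657 154l-2-2 0-3-1-2 0-8-9-8"/><path data-order="1" d="M496 149l4 0 1 2 11 0 6-5 2 0 12-12 2 0 1-2 17 0 5-3 4 0 1-2 7 0 2-2 3 0 10-10 0-1 2-2 0-7"/><path data-order="1" d="M390 132l2-1 0-12-2-2 0-5-2-2 0-8-1-2 0-5-2-2 0-10 2-2 0-3 1-2 12 0 5-5 2 0 7-6 0-2 1-2 0-3 17-17 9 0 17 17 1 0 2 2 17 0 1-2 4 0 5-4 3 0 2-1 3 0 2-2 3 0 9-5 7 0 1 2 4 0 3 3 2 0 5 3 7 0 1-1 5 0"/><path data-order="3" d="M630 131l-7-7-10 0-2 1-6 0-19-20"/><path data-order="2" d="M645 131l-15 0"/><path data-order="1" d="M670 131l-8 0-5 3-7 0-3-3-2 0"/><path data-order="1" d="M241 117l0-20 32-32 0-2 4-5 0-4 1-1 0-5 2-2 0-7"/><path data-order="3" d="M586 105l-3-5 0-5-2-2-5-1-5 3-15-2-7-6 0-2-4-4-3-8-2-2 0-8-1-2 0-1 6-7"/><path data-order="1" d="M121 70l-1 0-2 1-7 0-5 4-8 3-4 3-8 4-9 7-1 0-2 1-7 0-2 2-3 0-2 2 0 64"/><path data-order="3" d="M545 53l4 0 1-2 4 0 2-2 1 0 7-6 0-4"/>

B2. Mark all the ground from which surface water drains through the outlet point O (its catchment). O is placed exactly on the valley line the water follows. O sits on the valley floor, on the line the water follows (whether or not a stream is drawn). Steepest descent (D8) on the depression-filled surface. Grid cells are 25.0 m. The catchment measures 5.497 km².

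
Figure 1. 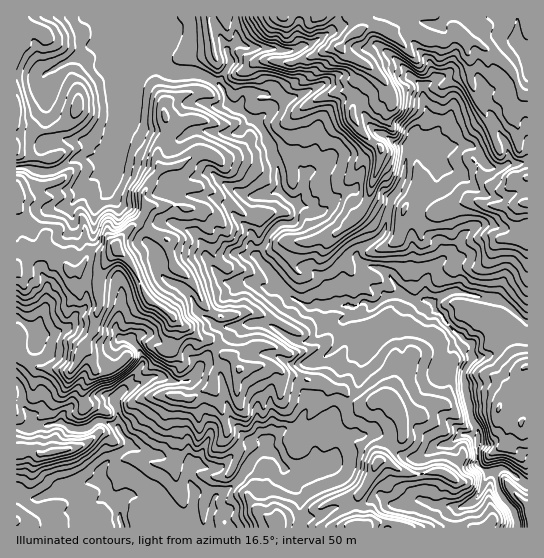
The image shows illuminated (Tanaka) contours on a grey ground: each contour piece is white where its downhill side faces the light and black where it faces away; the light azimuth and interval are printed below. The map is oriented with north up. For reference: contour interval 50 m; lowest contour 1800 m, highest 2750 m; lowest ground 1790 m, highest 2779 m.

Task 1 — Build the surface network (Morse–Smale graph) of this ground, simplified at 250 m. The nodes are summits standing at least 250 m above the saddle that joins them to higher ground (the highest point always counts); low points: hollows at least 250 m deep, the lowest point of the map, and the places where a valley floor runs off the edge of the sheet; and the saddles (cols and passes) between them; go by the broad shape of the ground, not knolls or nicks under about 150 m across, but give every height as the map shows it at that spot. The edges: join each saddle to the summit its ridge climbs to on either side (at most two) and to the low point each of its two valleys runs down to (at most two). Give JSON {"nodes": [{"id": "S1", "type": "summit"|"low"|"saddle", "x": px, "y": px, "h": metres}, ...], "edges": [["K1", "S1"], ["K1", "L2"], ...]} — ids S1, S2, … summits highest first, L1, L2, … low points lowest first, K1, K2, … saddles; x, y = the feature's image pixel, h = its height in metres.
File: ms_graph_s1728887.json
{"nodes": [
{"id": "S1", "type": "summit", "x": 358, "y": 33, "h": 2779},
{"id": "S2", "type": "summit", "x": 117, "y": 247, "h": 2683},
{"id": "L1", "type": "low", "x": 122, "y": 527, "h": 1790},
{"id": "L2", "type": "low", "x": 517, "y": 527, "h": 1803},
{"id": "K1", "type": "saddle", "x": 211, "y": 81, "h": 2158},
{"id": "K2", "type": "saddle", "x": 350, "y": 399, "h": 2147},
{"id": "K3", "type": "saddle", "x": 245, "y": 113, "h": 2132},
{"id": "K4", "type": "saddle", "x": 390, "y": 205, "h": 2118}],
"edges": [["K1", "S1"], ["K1", "S2"], ["K1", "L1"], ["K2", "S1"], ["K2", "S2"], ["K2", "L1"], ["K2", "L2"], ["K3", "S1"], ["K3", "S2"], ["K3", "L1"], ["K3", "L2"], ["K4", "S1"], ["K4", "L1"], ["K4", "L2"]]}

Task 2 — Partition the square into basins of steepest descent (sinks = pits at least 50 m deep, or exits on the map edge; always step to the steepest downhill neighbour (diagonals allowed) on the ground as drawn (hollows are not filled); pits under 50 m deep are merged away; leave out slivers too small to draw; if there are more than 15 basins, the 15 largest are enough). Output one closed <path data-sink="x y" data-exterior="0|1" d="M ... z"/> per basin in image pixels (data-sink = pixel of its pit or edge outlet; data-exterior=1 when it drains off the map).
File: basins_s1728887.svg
<path data-sink="122 527" data-exterior="1" d="M474 16l-458 1 1 511 339-1 0-24 3-8 6-8 10-21 6-7 6-10 16-12 0-15-6-11-15-14-16 7-11-1-12-14-12-1-13-7-33-6-14-10-13 0-19 4-6-10-8-4-14-14-12-2-9-10-11-5-13-13-17-10-6-11-7-19-19-21-1-5 13-16 11-8 5-10 2-5-3-5 0-8 16-24-3-7 0-9 10-20-3-27 5-5 24-9 12 0 8 4 18-4 8-18 19-13 13-1 23 3 40-15 7 0 5 7 17 8 10 7-1 7-15 14-5 19 1 8 8 13 22 21 27 5 7 6 0 24-13 22 3 3 19 4 44-16 17 5 14 2 22-4-4 7 0 7 8 22 1-142-5-2-4-6-7-18-17-16-21-14-7 0 7-2 5-9z"/><path data-sink="517 527" data-exterior="1" d="M341 48l-16 3-31 12-23-3-13 1-19 13-8 18-13 4-5 0-8-4-12 0-24 9-5 5 3 27-10 20 0 9 3 7-16 24 0 8 3 5-2 5-5 10-20 17-4 9 16 18 11 25 7 11 16 10 13 13 11 5 9 10 12 2 14 14 6 2 8 12 19-4 13 0 14 10 33 6 13 7 12 1 12 14 11 1 16-7 15 14 6 11 0 15-16 12-6 10-6 7-10 21-6 8-3 8 1 25 17-5 17 0 10 5 126 0 1-109-3 0-4 2-22-12 2-7 16-19 6-14 5-3 0-127-9-22 2-12-20 2-14-2-17-5-44 16-19-4-3-3 13-22 0-24-7-6-27-5-24-25-7-13 3-17 17-20 1-7-10-7-17-8z"/><path data-sink="527 53" data-exterior="1" d="M527 16l-52 0 0 6 4 7-2 5-3 5-7 2 7 0 21 14 17 16 7 18 7 7 2-1z"/>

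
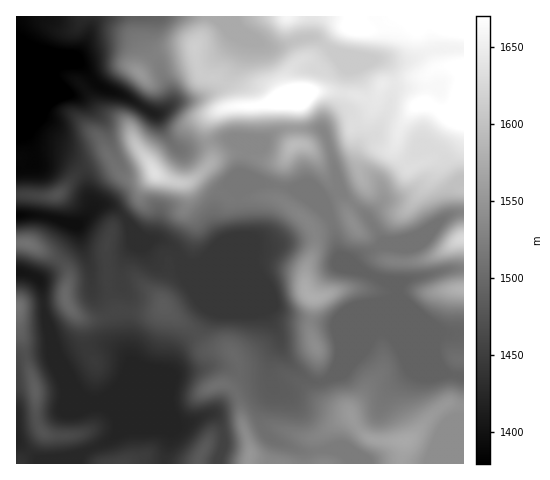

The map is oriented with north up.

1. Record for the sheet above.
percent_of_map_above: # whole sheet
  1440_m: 81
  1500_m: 50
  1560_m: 24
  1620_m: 12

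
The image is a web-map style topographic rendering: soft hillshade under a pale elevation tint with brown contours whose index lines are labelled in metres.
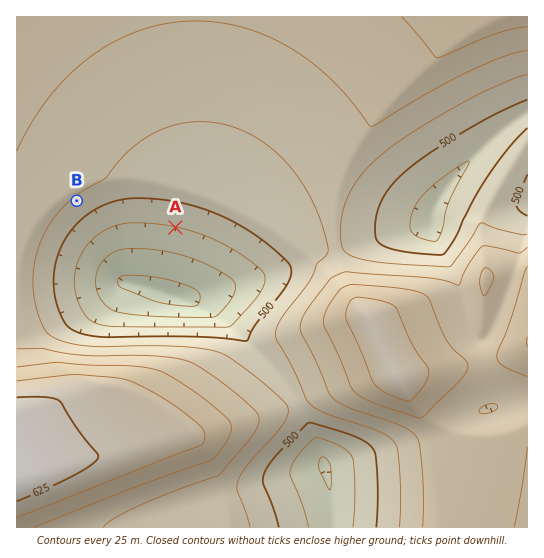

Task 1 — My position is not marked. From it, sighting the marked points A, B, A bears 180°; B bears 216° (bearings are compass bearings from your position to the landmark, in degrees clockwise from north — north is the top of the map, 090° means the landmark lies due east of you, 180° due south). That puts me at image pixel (175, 65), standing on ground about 540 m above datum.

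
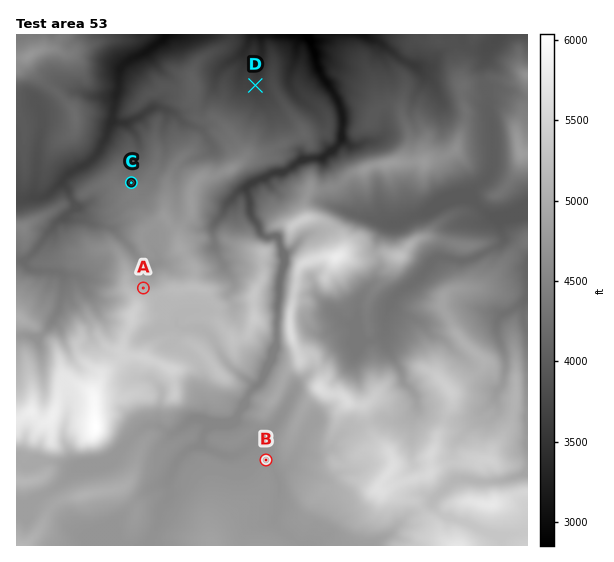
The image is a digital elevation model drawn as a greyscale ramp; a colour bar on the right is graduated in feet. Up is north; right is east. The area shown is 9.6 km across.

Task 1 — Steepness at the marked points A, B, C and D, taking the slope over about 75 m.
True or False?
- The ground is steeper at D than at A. False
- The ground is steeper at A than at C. True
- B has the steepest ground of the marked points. False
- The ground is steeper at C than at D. True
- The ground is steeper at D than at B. True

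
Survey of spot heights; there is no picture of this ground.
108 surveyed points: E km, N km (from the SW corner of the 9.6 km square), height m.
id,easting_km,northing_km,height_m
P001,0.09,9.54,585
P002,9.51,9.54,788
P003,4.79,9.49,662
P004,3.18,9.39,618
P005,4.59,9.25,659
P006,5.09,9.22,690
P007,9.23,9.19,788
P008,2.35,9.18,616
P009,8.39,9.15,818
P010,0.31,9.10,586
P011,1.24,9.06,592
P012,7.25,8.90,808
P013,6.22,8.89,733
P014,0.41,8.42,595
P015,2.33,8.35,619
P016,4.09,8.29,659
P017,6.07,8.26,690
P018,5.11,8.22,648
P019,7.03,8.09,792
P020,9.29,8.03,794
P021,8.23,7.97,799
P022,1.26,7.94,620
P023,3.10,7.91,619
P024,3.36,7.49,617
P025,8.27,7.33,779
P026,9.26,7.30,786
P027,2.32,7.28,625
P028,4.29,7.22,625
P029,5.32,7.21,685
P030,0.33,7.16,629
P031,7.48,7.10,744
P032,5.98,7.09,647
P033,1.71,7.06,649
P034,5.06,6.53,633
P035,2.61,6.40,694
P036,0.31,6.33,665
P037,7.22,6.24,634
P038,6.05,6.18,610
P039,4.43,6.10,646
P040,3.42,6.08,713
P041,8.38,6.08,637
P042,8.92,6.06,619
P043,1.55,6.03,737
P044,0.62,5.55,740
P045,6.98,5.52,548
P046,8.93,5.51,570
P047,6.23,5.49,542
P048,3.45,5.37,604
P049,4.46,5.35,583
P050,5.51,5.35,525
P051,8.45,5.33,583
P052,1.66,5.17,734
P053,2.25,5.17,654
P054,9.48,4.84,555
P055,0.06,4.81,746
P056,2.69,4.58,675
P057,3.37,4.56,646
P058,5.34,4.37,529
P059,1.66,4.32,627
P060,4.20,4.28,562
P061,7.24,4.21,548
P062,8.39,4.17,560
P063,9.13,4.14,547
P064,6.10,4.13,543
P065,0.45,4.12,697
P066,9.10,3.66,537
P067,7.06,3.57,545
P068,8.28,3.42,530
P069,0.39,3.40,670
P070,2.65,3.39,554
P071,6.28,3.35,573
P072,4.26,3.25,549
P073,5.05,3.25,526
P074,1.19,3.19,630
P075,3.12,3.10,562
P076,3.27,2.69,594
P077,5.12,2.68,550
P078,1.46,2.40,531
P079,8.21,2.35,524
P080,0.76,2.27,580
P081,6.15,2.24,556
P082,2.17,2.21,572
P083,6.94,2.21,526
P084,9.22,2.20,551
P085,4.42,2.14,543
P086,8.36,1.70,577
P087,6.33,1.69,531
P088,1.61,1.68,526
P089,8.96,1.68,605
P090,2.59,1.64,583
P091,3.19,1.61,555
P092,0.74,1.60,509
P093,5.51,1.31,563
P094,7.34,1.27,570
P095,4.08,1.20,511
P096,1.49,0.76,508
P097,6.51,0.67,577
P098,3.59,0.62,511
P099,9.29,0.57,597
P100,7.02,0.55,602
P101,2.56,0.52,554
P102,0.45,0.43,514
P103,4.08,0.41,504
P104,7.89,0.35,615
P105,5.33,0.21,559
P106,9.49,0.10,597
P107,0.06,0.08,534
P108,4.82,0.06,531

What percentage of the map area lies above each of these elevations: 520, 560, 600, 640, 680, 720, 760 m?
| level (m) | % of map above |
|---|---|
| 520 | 95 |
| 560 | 67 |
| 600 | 48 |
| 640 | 31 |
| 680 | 20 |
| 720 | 13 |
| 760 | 9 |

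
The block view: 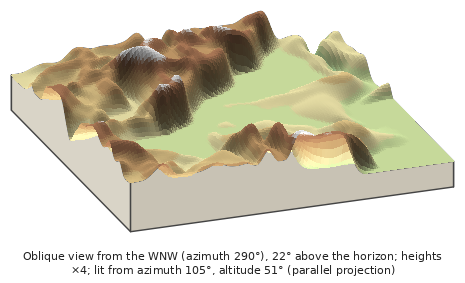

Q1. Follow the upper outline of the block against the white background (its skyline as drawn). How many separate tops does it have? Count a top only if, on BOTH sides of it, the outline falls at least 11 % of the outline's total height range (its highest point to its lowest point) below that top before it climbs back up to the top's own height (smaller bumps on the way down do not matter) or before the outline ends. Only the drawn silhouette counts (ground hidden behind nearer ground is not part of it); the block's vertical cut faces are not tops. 2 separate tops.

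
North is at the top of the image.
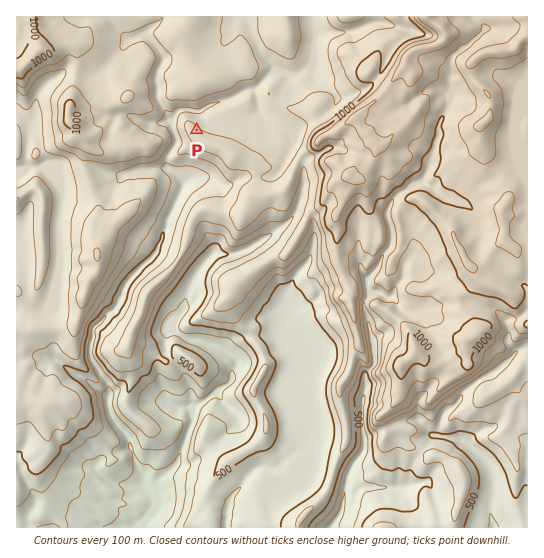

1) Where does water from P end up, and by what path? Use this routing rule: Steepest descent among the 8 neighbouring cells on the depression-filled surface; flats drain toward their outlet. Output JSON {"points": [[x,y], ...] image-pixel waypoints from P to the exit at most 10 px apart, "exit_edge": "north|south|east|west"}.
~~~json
{"points": [[197, 130], [203, 119], [199, 111], [189, 110], [178, 111], [173, 122], [174, 133], [177, 143], [169, 154], [167, 165], [175, 174], [182, 185], [179, 195], [174, 206], [169, 217], [166, 227], [162, 238], [158, 249], [150, 259], [139, 269], [130, 279], [123, 290], [121, 301], [113, 311], [103, 319], [94, 329], [93, 339], [90, 350], [93, 361], [99, 371], [107, 382], [109, 393], [109, 403], [110, 414], [117, 425], [126, 435], [131, 446], [134, 457], [138, 467], [145, 478], [145, 489], [153, 499], [153, 510], [150, 521], [145, 527]], "exit_edge": "south"}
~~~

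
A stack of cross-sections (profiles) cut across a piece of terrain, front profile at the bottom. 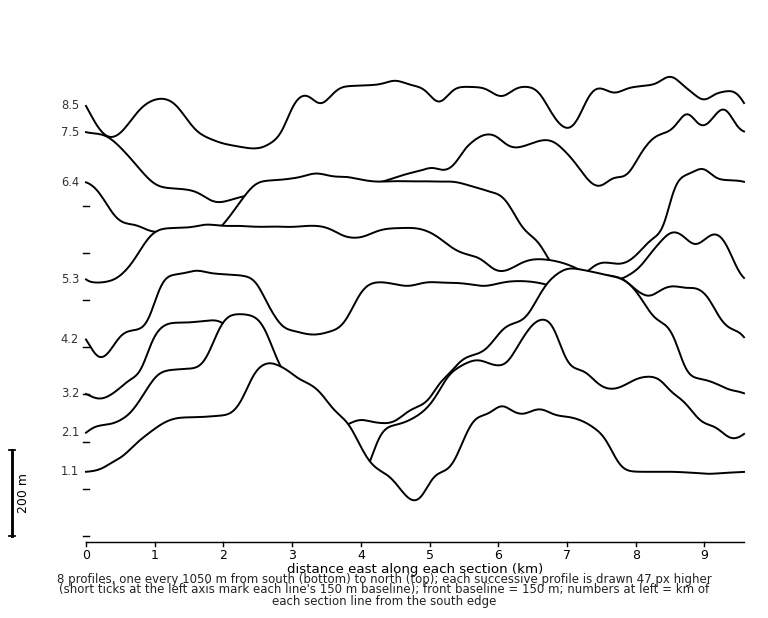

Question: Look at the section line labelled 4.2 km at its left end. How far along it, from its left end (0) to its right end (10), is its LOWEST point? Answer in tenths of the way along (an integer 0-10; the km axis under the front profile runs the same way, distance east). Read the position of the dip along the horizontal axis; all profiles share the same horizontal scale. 0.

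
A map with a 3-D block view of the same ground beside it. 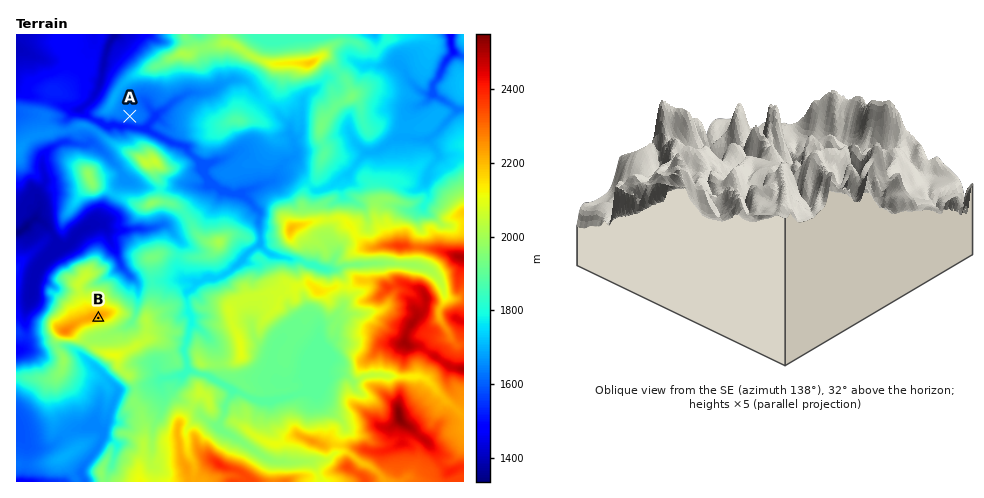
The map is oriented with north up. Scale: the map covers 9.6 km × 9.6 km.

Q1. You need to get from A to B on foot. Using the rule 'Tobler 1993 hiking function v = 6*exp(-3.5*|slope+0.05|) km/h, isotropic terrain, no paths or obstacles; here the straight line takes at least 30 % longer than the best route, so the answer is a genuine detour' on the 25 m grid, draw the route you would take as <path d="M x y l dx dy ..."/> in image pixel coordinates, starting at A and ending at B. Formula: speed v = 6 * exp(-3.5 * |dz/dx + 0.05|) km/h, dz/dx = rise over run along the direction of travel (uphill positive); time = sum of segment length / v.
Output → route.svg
<path d="M130 116l1 3 2 2 7 3 5 0 2-1 3 1 0 4 2 3 3 3 6 6 3 1 5 6 7 3 11 11 1 2 0 1-3 7-6 6-5 2-1 1-1 3 0 6 2 3 5 2 7 7 2 5 0 29 5 10 0 2-1 2-16 8-5 6-2 3-5 5-2 3-10 10-15 31-1 1-3-1-1-3-1 3-1-3-1 3-3 1-1-3-2 2-1-3-2 1-9 5 1-2-4 2-10 0"/>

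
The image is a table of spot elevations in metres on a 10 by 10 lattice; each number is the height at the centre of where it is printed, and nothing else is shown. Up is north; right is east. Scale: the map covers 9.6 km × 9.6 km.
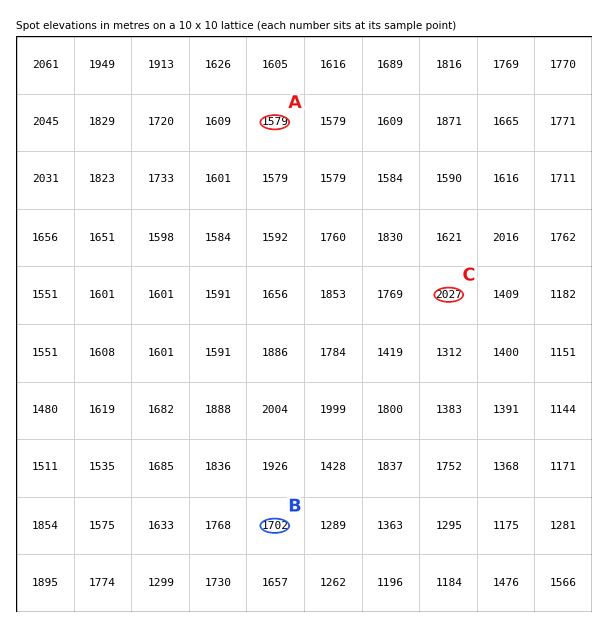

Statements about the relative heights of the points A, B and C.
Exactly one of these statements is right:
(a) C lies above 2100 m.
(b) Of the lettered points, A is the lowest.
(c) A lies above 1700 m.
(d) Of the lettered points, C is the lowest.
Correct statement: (b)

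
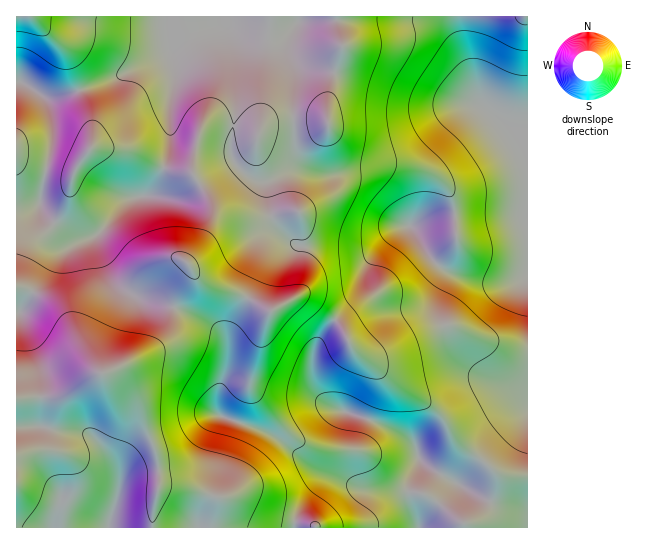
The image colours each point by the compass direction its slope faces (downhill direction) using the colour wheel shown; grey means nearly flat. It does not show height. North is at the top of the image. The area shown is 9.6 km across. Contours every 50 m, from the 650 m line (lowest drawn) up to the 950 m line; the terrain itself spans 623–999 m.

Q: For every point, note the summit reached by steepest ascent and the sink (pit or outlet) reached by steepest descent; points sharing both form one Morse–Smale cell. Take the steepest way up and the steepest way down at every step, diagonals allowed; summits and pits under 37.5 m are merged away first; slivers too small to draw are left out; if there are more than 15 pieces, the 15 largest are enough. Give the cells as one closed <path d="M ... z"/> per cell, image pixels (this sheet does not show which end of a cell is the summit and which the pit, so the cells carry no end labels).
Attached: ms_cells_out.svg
<path d="M459 16l-233 0 0 5-16 3-29 12-14 19-56 25-38 13-24 6-22-14-8-4-3 1 1 446 511-1 0-385-6-7-33-24-9-9-19-64z"/><path d="M225 16l-208 0-1 65 33 18 24-6 38-13 56-25 14-19 29-12 16-3z"/><path d="M527 16l-67 1 1 21 19 64 9 9 33 24 5 6z"/>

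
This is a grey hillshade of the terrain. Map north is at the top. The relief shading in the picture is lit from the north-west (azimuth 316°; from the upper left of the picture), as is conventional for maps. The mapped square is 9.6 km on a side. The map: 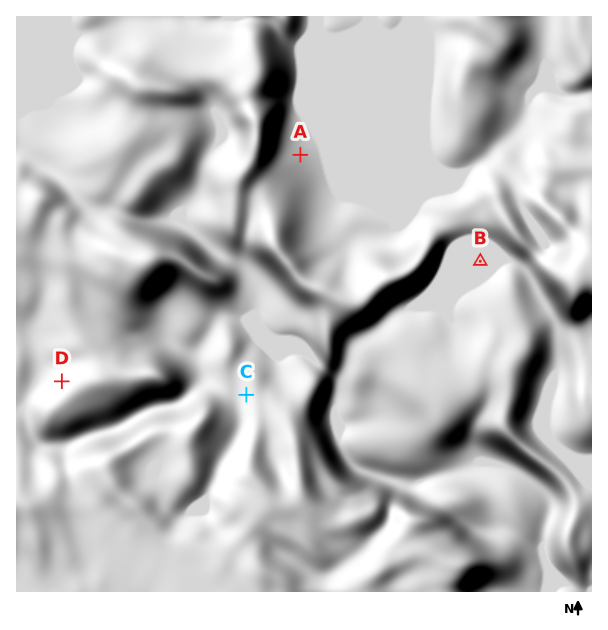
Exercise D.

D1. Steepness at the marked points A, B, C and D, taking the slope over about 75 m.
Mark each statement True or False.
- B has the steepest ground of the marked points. False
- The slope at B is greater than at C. False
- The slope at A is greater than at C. True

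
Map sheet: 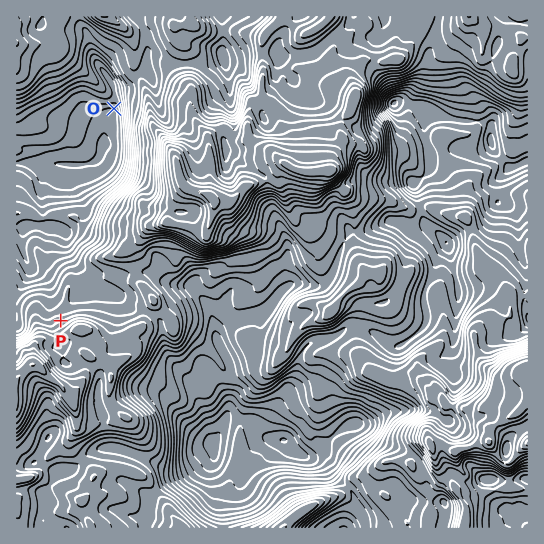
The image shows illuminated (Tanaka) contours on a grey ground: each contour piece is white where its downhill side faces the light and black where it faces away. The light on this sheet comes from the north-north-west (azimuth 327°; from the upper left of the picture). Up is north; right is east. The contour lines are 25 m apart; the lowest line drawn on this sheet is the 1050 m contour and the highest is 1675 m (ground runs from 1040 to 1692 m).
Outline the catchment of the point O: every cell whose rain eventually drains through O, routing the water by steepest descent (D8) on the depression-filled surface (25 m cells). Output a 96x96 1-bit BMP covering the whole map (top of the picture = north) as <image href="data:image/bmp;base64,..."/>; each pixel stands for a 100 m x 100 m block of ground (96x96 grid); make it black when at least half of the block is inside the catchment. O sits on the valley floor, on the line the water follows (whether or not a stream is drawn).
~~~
<image width="96" height="96" href="data:image/bmp;base64,Qk2+BAAAAAAAAD4AAAAoAAAAYAAAAGAAAAABAAEAAAAAAIAEAAATCwAAEwsAAAIAAAAAAAAA////AAAAAAAAAAAAAAAAAAAAAAAAAAAAAAAAAAAAAAAAAAAAAAAAAAAAAAAAAAAAAAAAAAAAAAAAAAAAAAAAAAAAAAAAAAAAAAAAAAAAAAAAAAAAAAAAAAAAAAAAAAAAAAAAAAAAAAAAAAAAAAAAAAAAAAAAAAAAAAAAAAAAAAAAAAAAAAAAAAAAAAAAAAAAAAAAAAAAAAAAAAAAAAAAAAAAAAAAAAAAAAAAAAAAAAAAAAAAAAAAAAAAAAAAAAAAAAAAAAAAAAAAAAAAAAAAAAAAAAAAAAAAAAAAAAAAAAAAAAAAAAAAAAAAAAAAAAAAAAAAAAAAAAAAAAAAAAAAAAAAAAAAAAAAAAAAAAAAAAAAAAAAAAAAAAAAAAAAAAAAAAAAAAAAAAAAAAAAAAAAAAAAAAAAAAAAAAAAAAAAAAAAAAAAAAAAAAAAAAAAAAAAAAAAAAAAAAAAAAAAAAAAAAAAAAAAAAAAAAAAAAAAAAAAAAAAAAAAAAAAAAAAAAAAAAAAAAAAAAAAAAAAAAAAAAAAAAAAAAAAAAAAAAAAAAAAAAAAAAAAAAAAAAAAAAAAAAAAAAAAAAAAAAAAAAAAAAAAAAAAAAAAAAAAAAAAAAAAAAAAAAAAAAAAAAAAAAAAAAAAAAAAAAAAAAAAAAAAAAAAAAAAAAAAAAAAAAAAAAAAAAAAAAAAAAAAAAAAAAAAAAAAAAAAAAAAAAAAAAAAAAAAAAAAAAAAAAAAAAAAAAAAAAAAAAAAAAAAAAAAAAAAAAAAAAAAAAAAAAAAAAAAAAAAAAAAAAAAAAAAAAAAAAAAAAAAAAAAAAAAAAAAAAAAAAAAAAAAAAAAAAAAAAAAAAAAAAAAAAAAAAAAAAAAAAAAAAAAAAAAAAAAAAAAAAAAAAAAAAAAAAAAAAAAAAAAAAAAAAAAAAAAAAAAAAAAAAAAAAAAAAAAAAAAAAAAAAAAAAAAAAAAAAAAAAAAAAAAAAAAAAAAAAAAAAAAAAAAAAAAAAAAAAAAAAAAAAAAAAAAcAAAAAAAAAAAAAAB8AAAAAAAAAAAAAAB8AAAAAAAAAAAAAAB8AAAAAAAAAAAAAAD+AAAAAAAAAAAAAAD+AAAAAAAAAAAAAAD8AAAAAAAAAAAAAAH8AAAAAAAAAAAAAAH8AAAAAAAAAAAAAAP8AAAAAAAAAAAAAAf8AAAAAAAAAAAAAA/4AAAAAAAAAAAAAA/wAAAAAAAAAAAAAB/wAAAAAAAAAAAAAB/gAAAAAAAAAAAAAB/gAAAAAAAAAAAAD//gAAAAAAAAAAAAD//gAAAAAAAAAAAAH//gAAAAAAAAAAAAP//gAAAAAAAAAAAAf//AAAAAAAAAAAAA///AAAAAAAAAAAAB///AAAAAAAAAAAAD///AAAAAAAAAAAAH///AAAAAAAAAAAAP///AAAAAAAAAAAA////AAAAAAAAAAAB///+AAAAAAAAAAAB///+AAAAAAAAAAAB///8AAAAAAAAAAAB///8AAAAAAAAAAAB/+B4AAAAAAAAAAAA/8AAAAAAAAAAAAA="/>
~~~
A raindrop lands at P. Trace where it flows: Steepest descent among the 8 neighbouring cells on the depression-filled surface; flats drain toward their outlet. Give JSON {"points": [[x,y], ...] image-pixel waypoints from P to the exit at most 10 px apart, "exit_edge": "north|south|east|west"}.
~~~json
{"points": [[61, 321], [59, 310], [53, 299], [51, 289], [43, 278], [33, 269], [26, 258], [23, 247], [22, 237], [17, 227]], "exit_edge": "west"}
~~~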